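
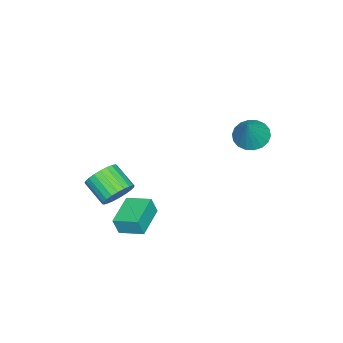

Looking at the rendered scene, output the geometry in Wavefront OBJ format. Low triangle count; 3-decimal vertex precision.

v 1.525 -3.29 -0.816
v 2.155 -3.755 -1.122
v 1.704 -4.835 -0.41
v 1.075 -4.37 -0.104
v 2.291 -3.633 -0.851
v 1.841 -4.712 -0.138
v 2.312 -3.458 -0.574
v 1.861 -4.538 0.139
v 2.212 -3.258 -0.334
v 1.762 -4.338 0.379
v 2.008 -3.063 -0.168
v 1.558 -4.143 0.545
v 1.731 -2.903 -0.1
v 1.28 -3.983 0.613
v 1.422 -2.801 -0.141
v 0.971 -3.881 0.572
v 1.129 -2.774 -0.285
v 0.678 -3.854 0.427
v 0.896 -2.825 -0.51
v 0.445 -3.905 0.202
v 0.759 -2.948 -0.782
v 0.309 -4.027 -0.069
v 0.739 -3.122 -1.059
v 0.288 -4.202 -0.346
v 0.838 -3.322 -1.299
v 0.388 -4.402 -0.586
v 1.042 -3.517 -1.465
v 0.592 -4.597 -0.752
v 1.32 -3.677 -1.533
v 0.869 -4.757 -0.82
v 1.629 -3.779 -1.492
v 1.178 -4.859 -0.779
v 1.922 -3.806 -1.347
v 1.471 -4.886 -0.635
v 0.905 -2.934 -2.171
v 1.065 -3.146 -1.322
v 0.854 -1.754 -1.867
v 1.014 -1.965 -1.018
v 2.526 -2.795 -2.442
v 2.686 -3.006 -1.593
v 2.475 -1.614 -2.138
v 2.635 -1.826 -1.289
v -3.961 0.591 0.606
v -3.349 0.987 0.13
v -2.999 0.749 1.974
v -3.569 1.282 0.251
v -3.867 1.44 0.441
v -4.183 1.43 0.665
v -4.455 1.253 0.876
v -4.629 0.946 1.034
v -4.671 0.568 1.107
v -4.572 0.194 1.081
v -4.352 -0.101 0.961
v -4.054 -0.259 0.77
v -3.738 -0.248 0.547
v -3.466 -0.072 0.335
v -3.292 0.236 0.177
v -3.25 0.614 0.104
f 2 1 5
f 2 5 3
f 3 5 6
f 3 6 4
f 5 1 7
f 5 7 6
f 6 7 8
f 6 8 4
f 7 1 9
f 7 9 8
f 8 9 10
f 8 10 4
f 9 1 11
f 9 11 10
f 10 11 12
f 10 12 4
f 11 1 13
f 11 13 12
f 12 13 14
f 12 14 4
f 13 1 15
f 13 15 14
f 14 15 16
f 14 16 4
f 15 1 17
f 15 17 16
f 16 17 18
f 16 18 4
f 17 1 19
f 17 19 18
f 18 19 20
f 18 20 4
f 19 1 21
f 19 21 20
f 20 21 22
f 20 22 4
f 21 1 23
f 21 23 22
f 22 23 24
f 22 24 4
f 23 1 25
f 23 25 24
f 24 25 26
f 24 26 4
f 25 1 27
f 25 27 26
f 26 27 28
f 26 28 4
f 27 1 29
f 27 29 28
f 28 29 30
f 28 30 4
f 29 1 31
f 29 31 30
f 30 31 32
f 30 32 4
f 31 1 33
f 31 33 32
f 32 33 34
f 32 34 4
f 33 1 2
f 33 2 34
f 34 2 3
f 34 3 4
f 36 38 35
f 39 36 35
f 35 38 37
f 37 39 35
f 36 42 38
f 40 36 39
f 40 42 36
f 38 42 37
f 41 39 37
f 37 42 41
f 41 40 39
f 42 40 41
f 44 43 46
f 44 46 45
f 46 43 47
f 46 47 45
f 47 43 48
f 47 48 45
f 48 43 49
f 48 49 45
f 49 43 50
f 49 50 45
f 50 43 51
f 50 51 45
f 51 43 52
f 51 52 45
f 52 43 53
f 52 53 45
f 53 43 54
f 53 54 45
f 54 43 55
f 54 55 45
f 55 43 56
f 55 56 45
f 56 43 57
f 56 57 45
f 57 43 58
f 57 58 45
f 58 43 44
f 58 44 45



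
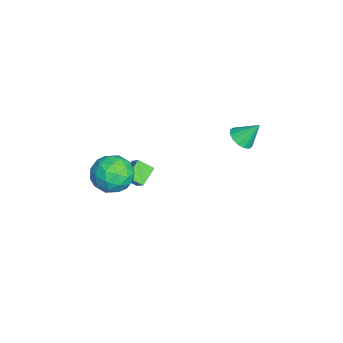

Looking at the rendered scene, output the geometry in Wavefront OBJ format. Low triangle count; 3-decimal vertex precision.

v -1.547 -2.77 1.481
v -0.78 -2.417 2.232
v -1.416 -1.977 0.975
v -0.65 -1.624 1.726
v -0.71 -3.296 0.874
v 0.056 -2.943 1.625
v -0.58 -2.503 0.368
v 0.187 -2.15 1.119
v 1.244 -2.551 3.365
v 2.337 -2.783 3.702
v 0.983 -4.377 2.958
v 2.076 -4.609 3.295
v 1.275 -4.297 4.085
v 1.437 -3.169 4.337
v 1.883 -3.991 2.323
v 2.045 -2.863 2.575
v 2.732 -3.673 3.058
v 2.356 -3.862 4.147
v 0.964 -3.298 2.513
v 0.588 -3.487 3.602
v 1.814 -2.507 3.569
v 1.506 -4.653 3.091
v 1.036 -4.47 3.555
v 1.678 -4.606 3.753
v 1.284 -2.734 3.942
v 1.927 -2.87 4.14
v 1.303 -3.76 4.365
v 1.393 -4.29 2.52
v 2.036 -4.426 2.718
v 1.642 -2.554 2.907
v 2.284 -2.69 3.105
v 2.017 -3.4 2.295
v 2.688 -3.166 3.389
v 2.535 -4.239 3.15
v 2.421 -3.877 2.579
v 2.516 -3.213 2.727
v 2.467 -3.277 4.029
v 2.314 -4.35 3.79
v 1.843 -4.167 4.254
v 1.938 -3.504 4.402
v 2.7 -3.8 3.651
v 1.006 -2.81 2.87
v 0.853 -3.883 2.631
v 1.382 -3.656 2.258
v 1.477 -2.993 2.406
v 0.785 -2.921 3.51
v 0.632 -3.994 3.271
v 0.804 -3.947 3.933
v 0.899 -3.283 4.081
v 0.62 -3.36 3.009
v -2.091 2.675 2.902
v -1.355 2.812 2.77
v -2.069 3.585 3.978
v -1.549 3.076 2.551
v -1.888 3.232 2.426
v -2.281 3.238 2.429
v -2.624 3.094 2.558
v -2.823 2.837 2.779
v -2.827 2.537 3.033
v -2.633 2.274 3.252
v -2.294 2.118 3.377
v -1.901 2.111 3.375
v -1.559 2.255 3.246
v -1.359 2.512 3.024
f 2 4 1
f 5 2 1
f 1 4 3
f 3 5 1
f 2 8 4
f 6 2 5
f 6 8 2
f 4 8 3
f 7 5 3
f 3 8 7
f 7 6 5
f 8 6 7
f 9 46 25
f 46 20 49
f 25 49 14
f 46 49 25
f 9 25 21
f 25 14 26
f 21 26 10
f 25 26 21
f 9 21 30
f 21 10 31
f 30 31 16
f 21 31 30
f 9 30 42
f 30 16 45
f 42 45 19
f 30 45 42
f 9 42 46
f 42 19 50
f 46 50 20
f 42 50 46
f 10 26 37
f 26 14 40
f 37 40 18
f 26 40 37
f 14 49 27
f 49 20 48
f 27 48 13
f 49 48 27
f 20 50 47
f 50 19 43
f 47 43 11
f 50 43 47
f 19 45 44
f 45 16 32
f 44 32 15
f 45 32 44
f 16 31 36
f 31 10 33
f 36 33 17
f 31 33 36
f 12 38 24
f 38 18 39
f 24 39 13
f 38 39 24
f 12 24 22
f 24 13 23
f 22 23 11
f 24 23 22
f 12 22 29
f 22 11 28
f 29 28 15
f 22 28 29
f 12 29 34
f 29 15 35
f 34 35 17
f 29 35 34
f 12 34 38
f 34 17 41
f 38 41 18
f 34 41 38
f 13 39 27
f 39 18 40
f 27 40 14
f 39 40 27
f 11 23 47
f 23 13 48
f 47 48 20
f 23 48 47
f 15 28 44
f 28 11 43
f 44 43 19
f 28 43 44
f 17 35 36
f 35 15 32
f 36 32 16
f 35 32 36
f 18 41 37
f 41 17 33
f 37 33 10
f 41 33 37
f 52 51 54
f 52 54 53
f 54 51 55
f 54 55 53
f 55 51 56
f 55 56 53
f 56 51 57
f 56 57 53
f 57 51 58
f 57 58 53
f 58 51 59
f 58 59 53
f 59 51 60
f 59 60 53
f 60 51 61
f 60 61 53
f 61 51 62
f 61 62 53
f 62 51 63
f 62 63 53
f 63 51 64
f 63 64 53
f 64 51 52
f 64 52 53



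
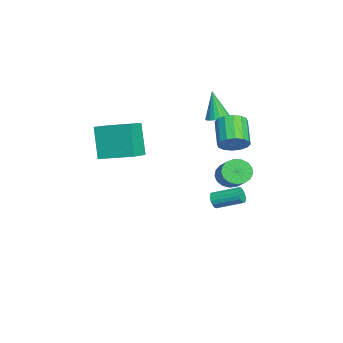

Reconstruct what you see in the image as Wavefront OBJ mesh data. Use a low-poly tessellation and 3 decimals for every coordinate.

v -2.817 0.767 -4.274
v -2.483 0.556 -3.877
v -2.23 2.101 -3.269
v -2.563 2.313 -3.666
v -2.316 0.609 -4.08
v -2.063 2.154 -3.471
v -2.263 0.698 -4.328
v -2.01 2.243 -3.719
v -2.338 0.803 -4.563
v -2.085 2.348 -3.954
v -2.522 0.899 -4.732
v -2.269 2.445 -4.123
v -2.773 0.966 -4.796
v -2.52 2.511 -4.187
v -3.035 0.987 -4.741
v -2.782 2.532 -4.132
v -3.246 0.958 -4.579
v -2.993 2.503 -3.97
v -3.359 0.885 -4.347
v -3.106 2.43 -3.738
v -3.348 0.785 -4.098
v -3.095 2.33 -3.49
v -3.215 0.681 -3.89
v -2.962 2.226 -3.281
v -2.99 0.597 -3.77
v -2.737 2.142 -3.161
v -2.726 0.552 -3.766
v -2.473 2.097 -3.157
v 1.041 1.898 1.923
v 1.437 2.413 2.516
v 0.055 2.237 3.591
v -0.341 1.722 2.997
v 1.197 2.698 2.254
v -0.186 2.522 3.329
v 0.915 2.769 1.903
v -0.467 2.593 2.978
v 0.667 2.606 1.557
v -0.715 2.43 2.632
v 0.519 2.253 1.309
v -0.863 2.077 2.384
v 0.511 1.805 1.226
v -0.871 1.63 2.301
v 0.645 1.383 1.329
v -0.737 1.207 2.404
v 0.886 1.098 1.591
v -0.497 0.922 2.666
v 1.167 1.027 1.942
v -0.215 0.851 3.017
v 1.415 1.19 2.288
v 0.033 1.014 3.363
v 1.563 1.543 2.536
v 0.181 1.367 3.611
v 1.571 1.99 2.619
v 0.189 1.815 3.694
v -3.369 0.934 1.884
v -2.701 0.776 2.021
v -3.831 0.586 3.736
v -2.712 1.082 2.076
v -2.853 1.359 2.093
v -3.097 1.552 2.069
v -3.394 1.623 2.008
v -3.686 1.557 1.922
v -3.916 1.368 1.829
v -4.037 1.093 1.747
v -4.025 0.786 1.692
v -3.884 0.509 1.675
v -3.641 0.316 1.7
v -3.344 0.246 1.761
v -3.051 0.312 1.846
v -2.822 0.501 1.939
v 1.952 -4.552 1.252
v 1.144 -4.816 3.194
v 2.502 -2.639 1.742
v 1.694 -2.903 3.684
v 3.226 -5.037 1.716
v 2.418 -5.301 3.658
v 3.776 -3.124 2.206
v 2.968 -3.388 4.148
v 2.111 1.749 0.167
v 2.59 1.366 -0.392
v 4.047 1.748 0.593
v 3.569 2.131 1.153
v 2.577 1.743 -0.519
v 4.035 2.124 0.466
v 2.458 2.12 -0.489
v 3.916 2.502 0.496
v 2.259 2.413 -0.309
v 3.717 2.794 0.677
v 2.027 2.554 -0.019
v 3.484 2.935 0.966
v 1.814 2.51 0.313
v 3.271 2.891 1.299
v 1.668 2.292 0.612
v 3.126 2.674 1.598
v 1.625 1.95 0.809
v 3.082 2.331 1.794
v 1.693 1.562 0.859
v 3.15 1.943 1.844
v 1.856 1.217 0.751
v 3.314 1.598 1.736
v 2.079 0.993 0.508
v 3.536 1.375 1.494
v 2.308 0.943 0.188
v 3.766 1.325 1.173
v 2.493 1.078 -0.137
v 3.95 1.459 0.848
f 2 1 5
f 2 5 3
f 3 5 6
f 3 6 4
f 5 1 7
f 5 7 6
f 6 7 8
f 6 8 4
f 7 1 9
f 7 9 8
f 8 9 10
f 8 10 4
f 9 1 11
f 9 11 10
f 10 11 12
f 10 12 4
f 11 1 13
f 11 13 12
f 12 13 14
f 12 14 4
f 13 1 15
f 13 15 14
f 14 15 16
f 14 16 4
f 15 1 17
f 15 17 16
f 16 17 18
f 16 18 4
f 17 1 19
f 17 19 18
f 18 19 20
f 18 20 4
f 19 1 21
f 19 21 20
f 20 21 22
f 20 22 4
f 21 1 23
f 21 23 22
f 22 23 24
f 22 24 4
f 23 1 25
f 23 25 24
f 24 25 26
f 24 26 4
f 25 1 27
f 25 27 26
f 26 27 28
f 26 28 4
f 27 1 2
f 27 2 28
f 28 2 3
f 28 3 4
f 30 29 33
f 30 33 31
f 31 33 34
f 31 34 32
f 33 29 35
f 33 35 34
f 34 35 36
f 34 36 32
f 35 29 37
f 35 37 36
f 36 37 38
f 36 38 32
f 37 29 39
f 37 39 38
f 38 39 40
f 38 40 32
f 39 29 41
f 39 41 40
f 40 41 42
f 40 42 32
f 41 29 43
f 41 43 42
f 42 43 44
f 42 44 32
f 43 29 45
f 43 45 44
f 44 45 46
f 44 46 32
f 45 29 47
f 45 47 46
f 46 47 48
f 46 48 32
f 47 29 49
f 47 49 48
f 48 49 50
f 48 50 32
f 49 29 51
f 49 51 50
f 50 51 52
f 50 52 32
f 51 29 53
f 51 53 52
f 52 53 54
f 52 54 32
f 53 29 30
f 53 30 54
f 54 30 31
f 54 31 32
f 56 55 58
f 56 58 57
f 58 55 59
f 58 59 57
f 59 55 60
f 59 60 57
f 60 55 61
f 60 61 57
f 61 55 62
f 61 62 57
f 62 55 63
f 62 63 57
f 63 55 64
f 63 64 57
f 64 55 65
f 64 65 57
f 65 55 66
f 65 66 57
f 66 55 67
f 66 67 57
f 67 55 68
f 67 68 57
f 68 55 69
f 68 69 57
f 69 55 70
f 69 70 57
f 70 55 56
f 70 56 57
f 72 74 71
f 75 72 71
f 71 74 73
f 73 75 71
f 72 78 74
f 76 72 75
f 76 78 72
f 74 78 73
f 77 75 73
f 73 78 77
f 77 76 75
f 78 76 77
f 80 79 83
f 80 83 81
f 81 83 84
f 81 84 82
f 83 79 85
f 83 85 84
f 84 85 86
f 84 86 82
f 85 79 87
f 85 87 86
f 86 87 88
f 86 88 82
f 87 79 89
f 87 89 88
f 88 89 90
f 88 90 82
f 89 79 91
f 89 91 90
f 90 91 92
f 90 92 82
f 91 79 93
f 91 93 92
f 92 93 94
f 92 94 82
f 93 79 95
f 93 95 94
f 94 95 96
f 94 96 82
f 95 79 97
f 95 97 96
f 96 97 98
f 96 98 82
f 97 79 99
f 97 99 98
f 98 99 100
f 98 100 82
f 99 79 101
f 99 101 100
f 100 101 102
f 100 102 82
f 101 79 103
f 101 103 102
f 102 103 104
f 102 104 82
f 103 79 105
f 103 105 104
f 104 105 106
f 104 106 82
f 105 79 80
f 105 80 106
f 106 80 81
f 106 81 82



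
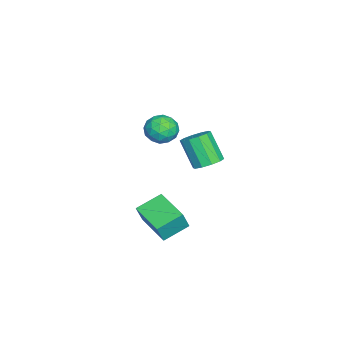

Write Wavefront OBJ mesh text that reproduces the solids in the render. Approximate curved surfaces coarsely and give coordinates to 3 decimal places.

v 1.364 3.179 -0.128
v 1.999 2.616 -0.184
v 1.39 1.778 1.373
v 0.756 2.341 1.428
v 2.168 3.023 0.102
v 1.559 2.185 1.659
v 2.03 3.49 0.299
v 1.421 2.652 1.856
v 1.638 3.838 0.333
v 1.029 3 1.89
v 1.141 3.935 0.191
v 0.533 3.096 1.748
v 0.73 3.742 -0.073
v 0.121 2.904 1.484
v 0.561 3.335 -0.359
v -0.048 2.497 1.198
v 0.699 2.868 -0.556
v 0.09 2.03 1.001
v 1.091 2.52 -0.59
v 0.482 1.682 0.967
v 1.587 2.424 -0.448
v 0.979 1.585 1.109
v -3.171 0.171 -0.031
v -2.53 0.756 -0.547
v -2.35 -1.156 -0.513
v -1.709 -0.571 -1.029
v -1.707 -0.553 -0.02
v -2.215 0.267 0.278
v -2.665 -0.667 -1.338
v -3.173 0.153 -1.04
v -2.217 0.238 -1.355
v -1.625 0.308 -0.541
v -3.255 -0.708 -0.519
v -2.663 -0.638 0.295
v -2.922 0.58 -0.246
v -1.958 -0.98 -0.814
v -1.957 -0.969 -0.22
v -1.58 -0.626 -0.524
v -2.737 0.293 0.239
v -2.36 0.636 -0.065
v -1.877 -0.133 0.245
v -2.52 -1.036 -0.995
v -2.143 -0.693 -1.299
v -3.3 0.226 -0.536
v -2.923 0.569 -0.84
v -3.003 -0.267 -1.305
v -2.362 0.619 -1.025
v -1.88 -0.161 -1.308
v -2.442 -0.217 -1.49
v -2.74 0.265 -1.315
v -2.014 0.66 -0.546
v -1.532 -0.12 -0.83
v -1.53 -0.109 -0.237
v -1.829 0.373 -0.061
v -1.83 0.356 -1.021
v -3.348 -0.28 -0.23
v -2.866 -1.06 -0.514
v -3.051 -0.773 -0.999
v -3.35 -0.291 -0.823
v -3 -0.239 0.248
v -2.518 -1.019 -0.035
v -2.14 -0.665 0.255
v -2.438 -0.183 0.43
v -3.05 -0.756 -0.039
v 3.37 0.186 -3.535
v 3.802 -0.044 -2.385
v 2.394 1.282 -2.949
v 2.827 1.052 -1.799
v 4.853 1.648 -3.801
v 5.286 1.418 -2.651
v 3.878 2.744 -3.215
v 4.31 2.514 -2.065
f 2 1 5
f 2 5 3
f 3 5 6
f 3 6 4
f 5 1 7
f 5 7 6
f 6 7 8
f 6 8 4
f 7 1 9
f 7 9 8
f 8 9 10
f 8 10 4
f 9 1 11
f 9 11 10
f 10 11 12
f 10 12 4
f 11 1 13
f 11 13 12
f 12 13 14
f 12 14 4
f 13 1 15
f 13 15 14
f 14 15 16
f 14 16 4
f 15 1 17
f 15 17 16
f 16 17 18
f 16 18 4
f 17 1 19
f 17 19 18
f 18 19 20
f 18 20 4
f 19 1 21
f 19 21 20
f 20 21 22
f 20 22 4
f 21 1 2
f 21 2 22
f 22 2 3
f 22 3 4
f 23 60 39
f 60 34 63
f 39 63 28
f 60 63 39
f 23 39 35
f 39 28 40
f 35 40 24
f 39 40 35
f 23 35 44
f 35 24 45
f 44 45 30
f 35 45 44
f 23 44 56
f 44 30 59
f 56 59 33
f 44 59 56
f 23 56 60
f 56 33 64
f 60 64 34
f 56 64 60
f 24 40 51
f 40 28 54
f 51 54 32
f 40 54 51
f 28 63 41
f 63 34 62
f 41 62 27
f 63 62 41
f 34 64 61
f 64 33 57
f 61 57 25
f 64 57 61
f 33 59 58
f 59 30 46
f 58 46 29
f 59 46 58
f 30 45 50
f 45 24 47
f 50 47 31
f 45 47 50
f 26 52 38
f 52 32 53
f 38 53 27
f 52 53 38
f 26 38 36
f 38 27 37
f 36 37 25
f 38 37 36
f 26 36 43
f 36 25 42
f 43 42 29
f 36 42 43
f 26 43 48
f 43 29 49
f 48 49 31
f 43 49 48
f 26 48 52
f 48 31 55
f 52 55 32
f 48 55 52
f 27 53 41
f 53 32 54
f 41 54 28
f 53 54 41
f 25 37 61
f 37 27 62
f 61 62 34
f 37 62 61
f 29 42 58
f 42 25 57
f 58 57 33
f 42 57 58
f 31 49 50
f 49 29 46
f 50 46 30
f 49 46 50
f 32 55 51
f 55 31 47
f 51 47 24
f 55 47 51
f 66 68 65
f 69 66 65
f 65 68 67
f 67 69 65
f 66 72 68
f 70 66 69
f 70 72 66
f 68 72 67
f 71 69 67
f 67 72 71
f 71 70 69
f 72 70 71



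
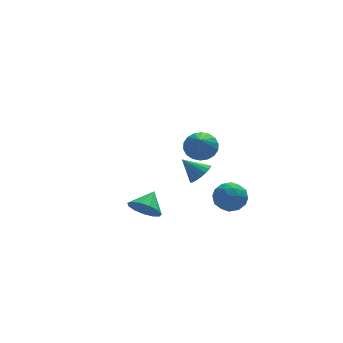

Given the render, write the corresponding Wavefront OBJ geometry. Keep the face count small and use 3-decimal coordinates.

v -3.599 -4.102 -1.646
v -2.846 -4.644 -1.797
v -2.881 -3.298 -0.954
v -2.859 -4.292 -2.193
v -3.107 -3.88 -2.415
v -3.511 -3.538 -2.393
v -3.943 -3.375 -2.133
v -4.266 -3.443 -1.719
v -4.377 -3.72 -1.281
v -4.241 -4.118 -0.959
v -3.901 -4.511 -0.855
v -3.466 -4.774 -1.002
v -3.072 -4.823 -1.353
v -0.677 -4.128 0.503
v -0.181 -3.597 0.643
v -1.503 -3.592 1.397
v -0.378 -3.462 0.381
v -0.643 -3.48 0.146
v -0.916 -3.647 -0.006
v -1.134 -3.924 -0.042
v -1.247 -4.247 0.047
v -1.23 -4.543 0.241
v -1.086 -4.744 0.494
v -0.848 -4.804 0.75
v -0.571 -4.709 0.949
v -0.319 -4.481 1.046
v -0.148 -4.172 1.018
v -0.098 -3.853 0.873
v 1.426 3.247 -2.277
v 2.009 2.591 -2.713
v 0.954 1.873 -0.843
v 2.279 2.79 -2.433
v 2.379 3.08 -2.123
v 2.29 3.403 -1.843
v 2.031 3.694 -1.649
v 1.651 3.897 -1.579
v 1.227 3.971 -1.648
v 0.842 3.902 -1.841
v 0.572 3.703 -2.12
v 0.472 3.413 -2.43
v 0.561 3.091 -2.71
v 0.821 2.799 -2.904
v 1.2 2.596 -2.974
v 1.625 2.522 -2.906
v 1.667 -1.139 -3.139
v 2.426 -1.747 -2.91
v 0.634 -2.373 -2.99
v 1.393 -2.981 -2.761
v 1.115 -2.266 -2.121
v 1.753 -1.504 -2.213
v 1.307 -2.616 -3.687
v 1.945 -1.854 -3.779
v 2.203 -2.66 -3.249
v 2.085 -2.443 -2.281
v 0.975 -1.677 -3.619
v 0.857 -1.46 -2.651
v 2.137 -1.335 -3.038
v 0.923 -2.785 -2.862
v 0.759 -2.365 -2.486
v 1.206 -2.723 -2.352
v 1.742 -1.192 -2.628
v 2.188 -1.549 -2.493
v 1.417 -1.854 -2.029
v 0.872 -2.571 -3.407
v 1.318 -2.928 -3.272
v 1.854 -1.397 -3.548
v 2.301 -1.755 -3.414
v 1.643 -2.266 -3.871
v 2.452 -2.228 -3.102
v 1.845 -2.954 -3.015
v 1.795 -2.739 -3.559
v 2.17 -2.291 -3.613
v 2.383 -2.101 -2.533
v 1.776 -2.827 -2.446
v 1.612 -2.407 -2.069
v 1.987 -1.958 -2.124
v 2.252 -2.638 -2.732
v 1.284 -1.293 -3.454
v 0.677 -2.019 -3.367
v 1.073 -2.162 -3.776
v 1.448 -1.713 -3.831
v 1.215 -1.166 -2.885
v 0.608 -1.892 -2.798
v 0.89 -1.829 -2.287
v 1.265 -1.381 -2.341
v 0.808 -1.482 -3.168
f 2 1 4
f 2 4 3
f 4 1 5
f 4 5 3
f 5 1 6
f 5 6 3
f 6 1 7
f 6 7 3
f 7 1 8
f 7 8 3
f 8 1 9
f 8 9 3
f 9 1 10
f 9 10 3
f 10 1 11
f 10 11 3
f 11 1 12
f 11 12 3
f 12 1 13
f 12 13 3
f 13 1 2
f 13 2 3
f 15 14 17
f 15 17 16
f 17 14 18
f 17 18 16
f 18 14 19
f 18 19 16
f 19 14 20
f 19 20 16
f 20 14 21
f 20 21 16
f 21 14 22
f 21 22 16
f 22 14 23
f 22 23 16
f 23 14 24
f 23 24 16
f 24 14 25
f 24 25 16
f 25 14 26
f 25 26 16
f 26 14 27
f 26 27 16
f 27 14 28
f 27 28 16
f 28 14 15
f 28 15 16
f 30 29 32
f 30 32 31
f 32 29 33
f 32 33 31
f 33 29 34
f 33 34 31
f 34 29 35
f 34 35 31
f 35 29 36
f 35 36 31
f 36 29 37
f 36 37 31
f 37 29 38
f 37 38 31
f 38 29 39
f 38 39 31
f 39 29 40
f 39 40 31
f 40 29 41
f 40 41 31
f 41 29 42
f 41 42 31
f 42 29 43
f 42 43 31
f 43 29 44
f 43 44 31
f 44 29 30
f 44 30 31
f 45 82 61
f 82 56 85
f 61 85 50
f 82 85 61
f 45 61 57
f 61 50 62
f 57 62 46
f 61 62 57
f 45 57 66
f 57 46 67
f 66 67 52
f 57 67 66
f 45 66 78
f 66 52 81
f 78 81 55
f 66 81 78
f 45 78 82
f 78 55 86
f 82 86 56
f 78 86 82
f 46 62 73
f 62 50 76
f 73 76 54
f 62 76 73
f 50 85 63
f 85 56 84
f 63 84 49
f 85 84 63
f 56 86 83
f 86 55 79
f 83 79 47
f 86 79 83
f 55 81 80
f 81 52 68
f 80 68 51
f 81 68 80
f 52 67 72
f 67 46 69
f 72 69 53
f 67 69 72
f 48 74 60
f 74 54 75
f 60 75 49
f 74 75 60
f 48 60 58
f 60 49 59
f 58 59 47
f 60 59 58
f 48 58 65
f 58 47 64
f 65 64 51
f 58 64 65
f 48 65 70
f 65 51 71
f 70 71 53
f 65 71 70
f 48 70 74
f 70 53 77
f 74 77 54
f 70 77 74
f 49 75 63
f 75 54 76
f 63 76 50
f 75 76 63
f 47 59 83
f 59 49 84
f 83 84 56
f 59 84 83
f 51 64 80
f 64 47 79
f 80 79 55
f 64 79 80
f 53 71 72
f 71 51 68
f 72 68 52
f 71 68 72
f 54 77 73
f 77 53 69
f 73 69 46
f 77 69 73



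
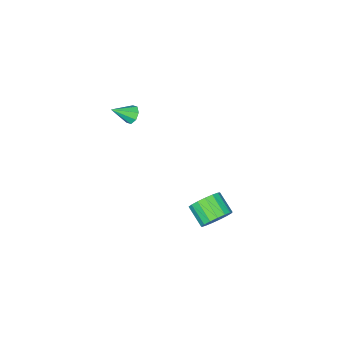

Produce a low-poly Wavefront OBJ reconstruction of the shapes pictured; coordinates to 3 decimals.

v -0.16 1.944 -3.176
v 0.48 2.117 -2.677
v 0.26 1.109 -2.045
v -0.38 0.936 -2.544
v 0.172 2.295 -2.501
v -0.048 1.287 -1.869
v -0.213 2.392 -2.48
v -0.433 1.385 -1.847
v -0.585 2.387 -2.618
v -0.805 1.379 -1.986
v -0.86 2.28 -2.884
v -1.08 1.273 -2.252
v -0.975 2.097 -3.217
v -1.195 1.089 -2.585
v -0.903 1.878 -3.541
v -1.123 0.87 -2.908
v -0.66 1.674 -3.781
v -0.881 0.666 -3.148
v -0.303 1.532 -3.882
v -0.524 0.524 -3.25
v 0.086 1.485 -3.822
v -0.134 0.477 -3.19
v 0.42 1.542 -3.614
v 0.199 0.535 -2.982
v 0.62 1.692 -3.306
v 0.4 0.684 -2.673
v 0.642 1.899 -2.968
v 0.422 0.892 -2.335
v 1.3 -2.034 3.147
v 1.595 -2.09 2.722
v 2.14 -2.506 3.793
v 1.653 -1.74 2.903
v 1.504 -1.562 3.226
v 1.236 -1.661 3.503
v 1.005 -1.978 3.571
v 0.947 -2.328 3.391
v 1.096 -2.505 3.067
v 1.364 -2.407 2.791
f 2 1 5
f 2 5 3
f 3 5 6
f 3 6 4
f 5 1 7
f 5 7 6
f 6 7 8
f 6 8 4
f 7 1 9
f 7 9 8
f 8 9 10
f 8 10 4
f 9 1 11
f 9 11 10
f 10 11 12
f 10 12 4
f 11 1 13
f 11 13 12
f 12 13 14
f 12 14 4
f 13 1 15
f 13 15 14
f 14 15 16
f 14 16 4
f 15 1 17
f 15 17 16
f 16 17 18
f 16 18 4
f 17 1 19
f 17 19 18
f 18 19 20
f 18 20 4
f 19 1 21
f 19 21 20
f 20 21 22
f 20 22 4
f 21 1 23
f 21 23 22
f 22 23 24
f 22 24 4
f 23 1 25
f 23 25 24
f 24 25 26
f 24 26 4
f 25 1 27
f 25 27 26
f 26 27 28
f 26 28 4
f 27 1 2
f 27 2 28
f 28 2 3
f 28 3 4
f 30 29 32
f 30 32 31
f 32 29 33
f 32 33 31
f 33 29 34
f 33 34 31
f 34 29 35
f 34 35 31
f 35 29 36
f 35 36 31
f 36 29 37
f 36 37 31
f 37 29 38
f 37 38 31
f 38 29 30
f 38 30 31



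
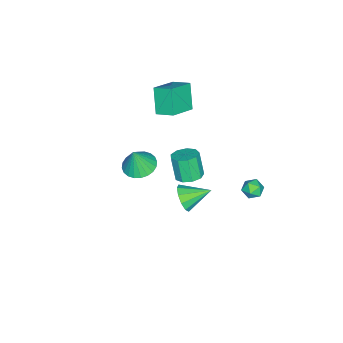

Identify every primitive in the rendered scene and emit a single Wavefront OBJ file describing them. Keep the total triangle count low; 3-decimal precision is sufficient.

v -0.103 0.469 -0.204
v 0.647 0.411 -0.039
v 0.312 -0.007 1.33
v -0.437 0.051 1.164
v 0.476 0.898 0.068
v 0.141 0.48 1.437
v 0.034 1.184 0.047
v -0.301 0.766 1.416
v -0.472 1.135 -0.091
v -0.807 0.717 1.278
v -0.805 0.775 -0.283
v -1.14 0.357 1.086
v -0.809 0.272 -0.438
v -1.144 -0.146 0.931
v -0.483 -0.139 -0.483
v -0.818 -0.558 0.885
v 0.021 -0.266 -0.399
v -0.314 -0.684 0.97
v 0.467 -0.048 -0.223
v 0.133 -0.466 1.146
v -1.761 4.006 -1.334
v -1.127 4.046 -1.477
v -1.653 2.974 -1.143
v -1.019 3.014 -1.286
v -1.249 3.296 -0.745
v -1.316 3.934 -0.864
v -1.464 3.086 -1.756
v -1.531 3.724 -1.875
v -0.943 3.477 -1.738
v -0.81 3.607 -1.113
v -1.97 3.413 -1.507
v -1.837 3.543 -0.882
v -2.347 -2.567 4.099
v -2.257 -1.529 4.512
v -3.865 -2.149 3.38
v -3.774 -1.111 3.793
v -1.566 -2.089 2.727
v -1.475 -1.051 3.14
v -3.083 -1.671 2.008
v -2.993 -0.633 2.421
v -2.816 -3.689 -3.862
v -2.072 -4.288 -4.122
v -2.444 -3.871 -2.378
v -1.896 -3.944 -4.124
v -1.86 -3.561 -4.085
v -1.97 -3.198 -4.013
v -2.208 -2.909 -3.918
v -2.539 -2.739 -3.814
v -2.912 -2.714 -3.717
v -3.27 -2.837 -3.643
v -3.56 -3.089 -3.601
v -3.736 -3.433 -3.6
v -3.772 -3.816 -3.638
v -3.662 -4.179 -3.71
v -3.424 -4.468 -3.805
v -3.093 -4.638 -3.909
v -2.72 -4.663 -4.006
v -2.361 -4.54 -4.081
v 2.856 1.444 1.348
v 3.291 1.917 0.839
v 2.224 2.676 1.952
v 2.852 1.804 0.611
v 2.415 1.554 0.665
v 2.146 1.261 0.98
v 2.148 1.039 1.435
v 2.42 0.971 1.857
v 2.859 1.084 2.085
v 3.296 1.335 2.031
v 3.565 1.627 1.716
v 3.563 1.85 1.261
f 2 1 5
f 2 5 3
f 3 5 6
f 3 6 4
f 5 1 7
f 5 7 6
f 6 7 8
f 6 8 4
f 7 1 9
f 7 9 8
f 8 9 10
f 8 10 4
f 9 1 11
f 9 11 10
f 10 11 12
f 10 12 4
f 11 1 13
f 11 13 12
f 12 13 14
f 12 14 4
f 13 1 15
f 13 15 14
f 14 15 16
f 14 16 4
f 15 1 17
f 15 17 16
f 16 17 18
f 16 18 4
f 17 1 19
f 17 19 18
f 18 19 20
f 18 20 4
f 19 1 2
f 19 2 20
f 20 2 3
f 20 3 4
f 21 32 26
f 21 26 22
f 21 22 28
f 21 28 31
f 21 31 32
f 22 26 30
f 26 32 25
f 32 31 23
f 31 28 27
f 28 22 29
f 24 30 25
f 24 25 23
f 24 23 27
f 24 27 29
f 24 29 30
f 25 30 26
f 23 25 32
f 27 23 31
f 29 27 28
f 30 29 22
f 34 36 33
f 37 34 33
f 33 36 35
f 35 37 33
f 34 40 36
f 38 34 37
f 38 40 34
f 36 40 35
f 39 37 35
f 35 40 39
f 39 38 37
f 40 38 39
f 42 41 44
f 42 44 43
f 44 41 45
f 44 45 43
f 45 41 46
f 45 46 43
f 46 41 47
f 46 47 43
f 47 41 48
f 47 48 43
f 48 41 49
f 48 49 43
f 49 41 50
f 49 50 43
f 50 41 51
f 50 51 43
f 51 41 52
f 51 52 43
f 52 41 53
f 52 53 43
f 53 41 54
f 53 54 43
f 54 41 55
f 54 55 43
f 55 41 56
f 55 56 43
f 56 41 57
f 56 57 43
f 57 41 58
f 57 58 43
f 58 41 42
f 58 42 43
f 60 59 62
f 60 62 61
f 62 59 63
f 62 63 61
f 63 59 64
f 63 64 61
f 64 59 65
f 64 65 61
f 65 59 66
f 65 66 61
f 66 59 67
f 66 67 61
f 67 59 68
f 67 68 61
f 68 59 69
f 68 69 61
f 69 59 70
f 69 70 61
f 70 59 60
f 70 60 61



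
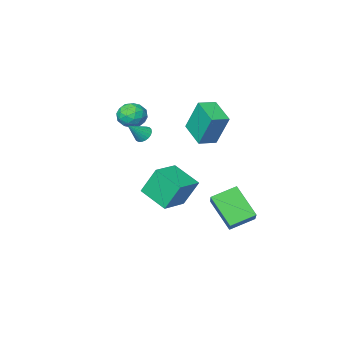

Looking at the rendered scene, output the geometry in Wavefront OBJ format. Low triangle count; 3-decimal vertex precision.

v -2.229 3.28 -5.495
v -1.939 1.823 -3.997
v -3.6 3.597 -4.921
v -3.31 2.141 -3.422
v -1.39 4.699 -4.278
v -1.1 3.243 -2.779
v -2.761 5.017 -3.703
v -2.471 3.56 -2.205
v -2.29 0.456 0.971
v -2.61 1.201 2.908
v -2.164 2.017 0.391
v -2.484 2.762 2.328
v -1.236 0.438 1.152
v -1.556 1.183 3.089
v -1.11 1.999 0.572
v -1.43 2.744 2.509
v 2.401 2.513 2.311
v 2.723 2.228 1.984
v 3.299 2.567 3.149
v 2.768 2.439 1.922
v 2.75 2.663 1.927
v 2.671 2.861 1.999
v 2.546 2.998 2.124
v 2.395 3.052 2.282
v 2.246 3.013 2.445
v 2.123 2.887 2.584
v 2.048 2.696 2.677
v 2.035 2.474 2.706
v 2.084 2.259 2.667
v 2.188 2.087 2.566
v 2.329 1.989 2.421
v 2.483 1.982 2.257
v 2.622 2.067 2.103
v -1.261 -2.309 -4.553
v -1.874 -1.745 -2.868
v -1.796 -0.678 -5.294
v -2.409 -0.113 -3.608
v 0.289 -1.647 -4.212
v -0.324 -1.082 -2.526
v -0.246 -0.015 -4.952
v -0.859 0.549 -3.267
v 1.404 -0.26 2.003
v 1.781 -0.833 1.464
v 0.439 -1.227 2.356
v 0.816 -1.8 1.817
v 1.227 -1.551 2.546
v 1.823 -0.953 2.327
v 0.397 -1.107 1.493
v 0.993 -0.509 1.274
v 1.159 -1.357 1.149
v 1.672 -1.631 1.799
v 0.548 -0.429 2.021
v 1.061 -0.703 2.671
v 1.678 -0.461 1.702
v 0.542 -1.599 2.118
v 0.784 -1.452 2.546
v 1.006 -1.789 2.229
v 1.702 -0.532 2.21
v 1.924 -0.869 1.893
v 1.598 -1.291 2.529
v 0.296 -1.191 1.927
v 0.518 -1.528 1.61
v 1.214 -0.271 1.591
v 1.436 -0.608 1.274
v 0.622 -0.769 1.291
v 1.533 -1.106 1.2
v 0.966 -1.675 1.408
v 0.719 -1.267 1.217
v 1.07 -0.916 1.089
v 1.835 -1.267 1.582
v 1.267 -1.836 1.79
v 1.509 -1.689 2.218
v 1.859 -1.338 2.09
v 1.469 -1.575 1.397
v 0.953 -0.224 2.03
v 0.385 -0.793 2.238
v 0.361 -0.722 1.73
v 0.711 -0.371 1.602
v 1.254 -0.385 2.412
v 0.687 -0.954 2.62
v 1.15 -1.144 2.731
v 1.501 -0.793 2.603
v 0.751 -0.485 2.423
f 2 4 1
f 5 2 1
f 1 4 3
f 3 5 1
f 2 8 4
f 6 2 5
f 6 8 2
f 4 8 3
f 7 5 3
f 3 8 7
f 7 6 5
f 8 6 7
f 10 12 9
f 13 10 9
f 9 12 11
f 11 13 9
f 10 16 12
f 14 10 13
f 14 16 10
f 12 16 11
f 15 13 11
f 11 16 15
f 15 14 13
f 16 14 15
f 18 17 20
f 18 20 19
f 20 17 21
f 20 21 19
f 21 17 22
f 21 22 19
f 22 17 23
f 22 23 19
f 23 17 24
f 23 24 19
f 24 17 25
f 24 25 19
f 25 17 26
f 25 26 19
f 26 17 27
f 26 27 19
f 27 17 28
f 27 28 19
f 28 17 29
f 28 29 19
f 29 17 30
f 29 30 19
f 30 17 31
f 30 31 19
f 31 17 32
f 31 32 19
f 32 17 33
f 32 33 19
f 33 17 18
f 33 18 19
f 35 37 34
f 38 35 34
f 34 37 36
f 36 38 34
f 35 41 37
f 39 35 38
f 39 41 35
f 37 41 36
f 40 38 36
f 36 41 40
f 40 39 38
f 41 39 40
f 42 79 58
f 79 53 82
f 58 82 47
f 79 82 58
f 42 58 54
f 58 47 59
f 54 59 43
f 58 59 54
f 42 54 63
f 54 43 64
f 63 64 49
f 54 64 63
f 42 63 75
f 63 49 78
f 75 78 52
f 63 78 75
f 42 75 79
f 75 52 83
f 79 83 53
f 75 83 79
f 43 59 70
f 59 47 73
f 70 73 51
f 59 73 70
f 47 82 60
f 82 53 81
f 60 81 46
f 82 81 60
f 53 83 80
f 83 52 76
f 80 76 44
f 83 76 80
f 52 78 77
f 78 49 65
f 77 65 48
f 78 65 77
f 49 64 69
f 64 43 66
f 69 66 50
f 64 66 69
f 45 71 57
f 71 51 72
f 57 72 46
f 71 72 57
f 45 57 55
f 57 46 56
f 55 56 44
f 57 56 55
f 45 55 62
f 55 44 61
f 62 61 48
f 55 61 62
f 45 62 67
f 62 48 68
f 67 68 50
f 62 68 67
f 45 67 71
f 67 50 74
f 71 74 51
f 67 74 71
f 46 72 60
f 72 51 73
f 60 73 47
f 72 73 60
f 44 56 80
f 56 46 81
f 80 81 53
f 56 81 80
f 48 61 77
f 61 44 76
f 77 76 52
f 61 76 77
f 50 68 69
f 68 48 65
f 69 65 49
f 68 65 69
f 51 74 70
f 74 50 66
f 70 66 43
f 74 66 70



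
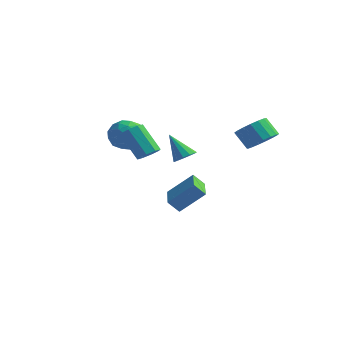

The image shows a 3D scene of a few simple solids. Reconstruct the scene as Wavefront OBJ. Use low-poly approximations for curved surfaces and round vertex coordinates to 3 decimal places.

v 3.497 2.597 1.155
v 4.234 2.269 1.728
v 3.441 2.214 2.718
v 2.703 2.543 2.145
v 4.257 2.74 1.772
v 3.464 2.685 2.762
v 4.106 3.179 1.675
v 3.313 3.124 2.666
v 3.815 3.484 1.459
v 3.022 3.429 2.449
v 3.451 3.586 1.173
v 2.658 3.531 2.164
v 3.098 3.462 0.883
v 2.305 3.407 1.874
v 2.836 3.14 0.655
v 2.043 3.085 1.646
v 2.725 2.693 0.542
v 1.932 2.638 1.532
v 2.791 2.225 0.569
v 1.998 2.17 1.559
v 3.019 1.842 0.73
v 2.225 1.787 1.72
v 3.356 1.632 0.989
v 2.563 1.577 1.979
v 3.725 1.643 1.285
v 2.932 1.588 2.275
v 4.042 1.873 1.552
v 3.249 1.818 2.542
v 0.453 -3.1 1.082
v 0.993 -3.241 1.487
v -0.152 -3.282 3.003
v -0.693 -3.14 2.598
v 0.909 -2.723 1.437
v -0.237 -2.763 2.952
v 0.557 -2.425 1.179
v -0.588 -2.465 2.694
v 0.144 -2.522 0.864
v -1.001 -2.563 2.38
v -0.088 -2.958 0.677
v -1.233 -2.999 2.193
v -0.003 -3.477 0.728
v -1.149 -3.517 2.243
v 0.348 -3.775 0.986
v -0.797 -3.815 2.501
v 0.761 -3.677 1.3
v -0.384 -3.718 2.816
v -2.578 2.083 -3.823
v -1.475 2.968 -2.525
v -2.099 2.5 -4.515
v -0.996 3.386 -3.217
v -1.304 0.554 -3.863
v -0.201 1.44 -2.565
v -0.825 0.972 -4.555
v 0.278 1.857 -3.257
v 1.575 -1.549 0.708
v 1.915 -2.113 0.915
v 0.585 -1.631 2.112
v 2.105 -1.809 1.067
v 2.126 -1.422 1.104
v 1.972 -1.076 1.016
v 1.693 -0.88 0.83
v 1.376 -0.897 0.605
v 1.122 -1.12 0.413
v 1.012 -1.48 0.315
v 1.081 -1.862 0.341
v 1.307 -2.144 0.484
v 1.618 -2.238 0.698
v -4.479 0.379 0.918
v -3.693 0.65 0.191
v -3.467 -0.97 1.509
v -2.681 -0.699 0.782
v -2.896 -0.034 1.637
v -3.521 0.8 1.272
v -3.639 -1.12 0.428
v -4.264 -0.286 0.063
v -3.173 -0.276 -0.111
v -2.715 0.395 0.636
v -4.445 -0.715 1.064
v -3.987 -0.044 1.811
v -4.174 0.633 0.502
v -2.986 -0.953 1.198
v -3.112 -0.562 1.7
v -2.65 -0.402 1.273
v -4.074 0.721 1.137
v -3.612 0.88 0.711
v -3.144 0.478 1.56
v -3.548 -1.2 0.989
v -3.086 -1.041 0.563
v -4.51 0.082 0.427
v -4.048 0.242 0
v -4.016 -0.798 0.14
v -3.407 0.248 -0.102
v -2.813 -0.545 0.245
v -3.375 -0.793 0.037
v -3.743 -0.303 -0.177
v -3.138 0.642 0.337
v -2.543 -0.151 0.684
v -2.67 0.24 1.187
v -3.037 0.73 0.972
v -2.832 0.098 0.159
v -4.617 -0.169 1.016
v -4.022 -0.962 1.363
v -4.123 -1.05 0.728
v -4.49 -0.56 0.513
v -4.347 0.225 1.455
v -3.753 -0.568 1.802
v -3.417 -0.017 1.877
v -3.785 0.473 1.663
v -4.328 -0.418 1.541
f 2 1 5
f 2 5 3
f 3 5 6
f 3 6 4
f 5 1 7
f 5 7 6
f 6 7 8
f 6 8 4
f 7 1 9
f 7 9 8
f 8 9 10
f 8 10 4
f 9 1 11
f 9 11 10
f 10 11 12
f 10 12 4
f 11 1 13
f 11 13 12
f 12 13 14
f 12 14 4
f 13 1 15
f 13 15 14
f 14 15 16
f 14 16 4
f 15 1 17
f 15 17 16
f 16 17 18
f 16 18 4
f 17 1 19
f 17 19 18
f 18 19 20
f 18 20 4
f 19 1 21
f 19 21 20
f 20 21 22
f 20 22 4
f 21 1 23
f 21 23 22
f 22 23 24
f 22 24 4
f 23 1 25
f 23 25 24
f 24 25 26
f 24 26 4
f 25 1 27
f 25 27 26
f 26 27 28
f 26 28 4
f 27 1 2
f 27 2 28
f 28 2 3
f 28 3 4
f 30 29 33
f 30 33 31
f 31 33 34
f 31 34 32
f 33 29 35
f 33 35 34
f 34 35 36
f 34 36 32
f 35 29 37
f 35 37 36
f 36 37 38
f 36 38 32
f 37 29 39
f 37 39 38
f 38 39 40
f 38 40 32
f 39 29 41
f 39 41 40
f 40 41 42
f 40 42 32
f 41 29 43
f 41 43 42
f 42 43 44
f 42 44 32
f 43 29 45
f 43 45 44
f 44 45 46
f 44 46 32
f 45 29 30
f 45 30 46
f 46 30 31
f 46 31 32
f 48 50 47
f 51 48 47
f 47 50 49
f 49 51 47
f 48 54 50
f 52 48 51
f 52 54 48
f 50 54 49
f 53 51 49
f 49 54 53
f 53 52 51
f 54 52 53
f 56 55 58
f 56 58 57
f 58 55 59
f 58 59 57
f 59 55 60
f 59 60 57
f 60 55 61
f 60 61 57
f 61 55 62
f 61 62 57
f 62 55 63
f 62 63 57
f 63 55 64
f 63 64 57
f 64 55 65
f 64 65 57
f 65 55 66
f 65 66 57
f 66 55 67
f 66 67 57
f 67 55 56
f 67 56 57
f 68 105 84
f 105 79 108
f 84 108 73
f 105 108 84
f 68 84 80
f 84 73 85
f 80 85 69
f 84 85 80
f 68 80 89
f 80 69 90
f 89 90 75
f 80 90 89
f 68 89 101
f 89 75 104
f 101 104 78
f 89 104 101
f 68 101 105
f 101 78 109
f 105 109 79
f 101 109 105
f 69 85 96
f 85 73 99
f 96 99 77
f 85 99 96
f 73 108 86
f 108 79 107
f 86 107 72
f 108 107 86
f 79 109 106
f 109 78 102
f 106 102 70
f 109 102 106
f 78 104 103
f 104 75 91
f 103 91 74
f 104 91 103
f 75 90 95
f 90 69 92
f 95 92 76
f 90 92 95
f 71 97 83
f 97 77 98
f 83 98 72
f 97 98 83
f 71 83 81
f 83 72 82
f 81 82 70
f 83 82 81
f 71 81 88
f 81 70 87
f 88 87 74
f 81 87 88
f 71 88 93
f 88 74 94
f 93 94 76
f 88 94 93
f 71 93 97
f 93 76 100
f 97 100 77
f 93 100 97
f 72 98 86
f 98 77 99
f 86 99 73
f 98 99 86
f 70 82 106
f 82 72 107
f 106 107 79
f 82 107 106
f 74 87 103
f 87 70 102
f 103 102 78
f 87 102 103
f 76 94 95
f 94 74 91
f 95 91 75
f 94 91 95
f 77 100 96
f 100 76 92
f 96 92 69
f 100 92 96



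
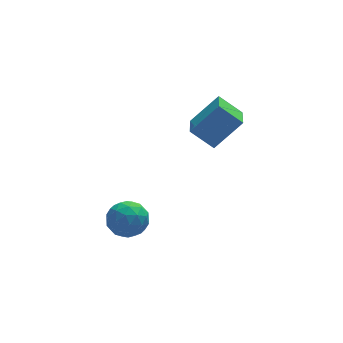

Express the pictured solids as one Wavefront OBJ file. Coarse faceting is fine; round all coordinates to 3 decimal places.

v 2.082 -0.348 -0.211
v 1.321 0.131 0.507
v 2.431 0.797 -0.604
v 1.671 1.276 0.114
v 3.169 -0.296 0.906
v 2.409 0.183 1.624
v 3.519 0.849 0.513
v 2.758 1.328 1.231
v -0.923 0.201 -4.274
v -0.395 0.139 -3.622
v -1.825 -0.579 -3.618
v -1.297 -0.641 -2.966
v -1.667 0.095 -3.14
v -1.109 0.577 -3.545
v -1.111 -1.017 -3.695
v -0.553 -0.535 -4.1
v -0.511 -0.613 -3.264
v -0.855 0.074 -2.921
v -1.365 -0.514 -4.319
v -1.709 0.173 -3.976
v -0.58 0.238 -4.006
v -1.64 -0.678 -3.234
v -1.858 -0.246 -3.336
v -1.547 -0.282 -2.953
v -1 0.495 -3.961
v -0.689 0.459 -3.577
v -1.437 0.433 -3.294
v -1.531 -0.899 -3.663
v -1.22 -0.935 -3.279
v -0.673 -0.158 -4.287
v -0.362 -0.194 -3.904
v -0.783 -0.873 -3.946
v -0.338 -0.24 -3.412
v -0.868 -0.698 -3.026
v -0.758 -0.919 -3.455
v -0.431 -0.636 -3.693
v -0.54 0.164 -3.21
v -1.07 -0.295 -2.824
v -1.287 0.138 -2.927
v -0.96 0.421 -3.165
v -0.608 -0.278 -3
v -1.15 -0.145 -4.416
v -1.68 -0.604 -4.03
v -1.26 -0.861 -4.075
v -0.933 -0.578 -4.313
v -1.352 0.258 -4.214
v -1.882 -0.2 -3.828
v -1.789 0.196 -3.547
v -1.462 0.479 -3.785
v -1.612 -0.162 -4.24
f 2 4 1
f 5 2 1
f 1 4 3
f 3 5 1
f 2 8 4
f 6 2 5
f 6 8 2
f 4 8 3
f 7 5 3
f 3 8 7
f 7 6 5
f 8 6 7
f 9 46 25
f 46 20 49
f 25 49 14
f 46 49 25
f 9 25 21
f 25 14 26
f 21 26 10
f 25 26 21
f 9 21 30
f 21 10 31
f 30 31 16
f 21 31 30
f 9 30 42
f 30 16 45
f 42 45 19
f 30 45 42
f 9 42 46
f 42 19 50
f 46 50 20
f 42 50 46
f 10 26 37
f 26 14 40
f 37 40 18
f 26 40 37
f 14 49 27
f 49 20 48
f 27 48 13
f 49 48 27
f 20 50 47
f 50 19 43
f 47 43 11
f 50 43 47
f 19 45 44
f 45 16 32
f 44 32 15
f 45 32 44
f 16 31 36
f 31 10 33
f 36 33 17
f 31 33 36
f 12 38 24
f 38 18 39
f 24 39 13
f 38 39 24
f 12 24 22
f 24 13 23
f 22 23 11
f 24 23 22
f 12 22 29
f 22 11 28
f 29 28 15
f 22 28 29
f 12 29 34
f 29 15 35
f 34 35 17
f 29 35 34
f 12 34 38
f 34 17 41
f 38 41 18
f 34 41 38
f 13 39 27
f 39 18 40
f 27 40 14
f 39 40 27
f 11 23 47
f 23 13 48
f 47 48 20
f 23 48 47
f 15 28 44
f 28 11 43
f 44 43 19
f 28 43 44
f 17 35 36
f 35 15 32
f 36 32 16
f 35 32 36
f 18 41 37
f 41 17 33
f 37 33 10
f 41 33 37



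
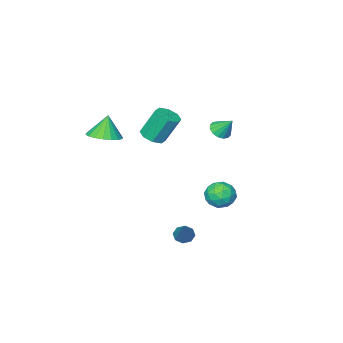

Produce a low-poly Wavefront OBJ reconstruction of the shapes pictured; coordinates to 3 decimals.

v 1.926 -2.263 2.145
v 2.461 -2.678 2.49
v 1.85 -2.112 4.12
v 1.314 -1.697 3.775
v 2.641 -2.138 2.37
v 2.03 -1.572 3.999
v 2.401 -1.671 2.118
v 1.79 -1.105 3.748
v 1.883 -1.551 1.882
v 1.272 -0.985 3.512
v 1.39 -1.848 1.8
v 0.779 -1.282 3.43
v 1.21 -2.388 1.921
v 0.599 -1.822 3.55
v 1.45 -2.855 2.172
v 0.839 -2.289 3.802
v 1.968 -2.975 2.408
v 1.357 -2.409 4.038
v 4.074 -3.651 2.265
v 4.93 -4.13 2.458
v 3.666 -3.829 3.635
v 5.033 -3.706 2.543
v 4.945 -3.271 2.574
v 4.685 -2.911 2.543
v 4.304 -2.697 2.457
v 3.877 -2.673 2.333
v 3.49 -2.843 2.196
v 3.217 -3.172 2.072
v 3.115 -3.597 1.987
v 3.202 -4.032 1.957
v 3.462 -4.392 1.987
v 3.843 -4.605 2.073
v 4.27 -4.63 2.197
v 4.658 -4.46 2.334
v -3.272 -1.463 -4.072
v -2.361 -1.137 -4.066
v -2.759 -2.903 -3.734
v -1.848 -2.577 -3.728
v -2.463 -2.307 -3.031
v -2.78 -1.417 -3.241
v -2.34 -2.623 -4.559
v -2.657 -1.733 -4.769
v -1.785 -1.854 -4.368
v -1.861 -1.659 -3.423
v -3.259 -2.381 -4.377
v -3.335 -2.186 -3.432
v -2.862 -1.174 -4.099
v -2.258 -2.866 -3.701
v -2.62 -2.708 -3.292
v -2.084 -2.516 -3.288
v -3.108 -1.339 -3.614
v -2.573 -1.147 -3.61
v -2.632 -1.834 -3.002
v -2.547 -2.893 -4.19
v -2.012 -2.701 -4.186
v -3.036 -1.524 -4.512
v -2.5 -1.332 -4.508
v -2.488 -2.206 -4.798
v -1.988 -1.403 -4.273
v -1.686 -2.249 -4.074
v -1.975 -2.276 -4.562
v -2.162 -1.754 -4.685
v -2.033 -1.289 -3.717
v -1.731 -2.135 -3.518
v -2.092 -1.976 -3.109
v -2.279 -1.453 -3.232
v -1.694 -1.71 -3.894
v -3.389 -1.905 -4.282
v -3.087 -2.751 -4.083
v -2.841 -2.587 -4.568
v -3.028 -2.064 -4.691
v -3.434 -1.791 -3.726
v -3.132 -2.637 -3.527
v -2.958 -2.286 -3.115
v -3.145 -1.764 -3.238
v -3.426 -2.33 -3.906
v 1.685 0.122 -4.424
v 2.12 -0.29 -4.382
v 2.595 1.238 -2.896
v 2.22 0.041 -4.683
v 2.008 0.419 -4.833
v 1.606 0.623 -4.744
v 1.251 0.534 -4.467
v 1.15 0.202 -4.165
v 1.363 -0.176 -4.015
v 1.764 -0.38 -4.105
v -1.411 -0.694 2.168
v -0.898 -0.311 1.972
v -1.609 0.054 3.112
v -1.175 -0.18 1.81
v -1.516 -0.187 1.744
v -1.828 -0.33 1.792
v -2.029 -0.57 1.941
v -2.064 -0.844 2.15
v -1.924 -1.078 2.365
v -1.647 -1.209 2.527
v -1.306 -1.202 2.593
v -0.994 -1.059 2.545
v -0.793 -0.818 2.396
v -0.758 -0.544 2.187
f 2 1 5
f 2 5 3
f 3 5 6
f 3 6 4
f 5 1 7
f 5 7 6
f 6 7 8
f 6 8 4
f 7 1 9
f 7 9 8
f 8 9 10
f 8 10 4
f 9 1 11
f 9 11 10
f 10 11 12
f 10 12 4
f 11 1 13
f 11 13 12
f 12 13 14
f 12 14 4
f 13 1 15
f 13 15 14
f 14 15 16
f 14 16 4
f 15 1 17
f 15 17 16
f 16 17 18
f 16 18 4
f 17 1 2
f 17 2 18
f 18 2 3
f 18 3 4
f 20 19 22
f 20 22 21
f 22 19 23
f 22 23 21
f 23 19 24
f 23 24 21
f 24 19 25
f 24 25 21
f 25 19 26
f 25 26 21
f 26 19 27
f 26 27 21
f 27 19 28
f 27 28 21
f 28 19 29
f 28 29 21
f 29 19 30
f 29 30 21
f 30 19 31
f 30 31 21
f 31 19 32
f 31 32 21
f 32 19 33
f 32 33 21
f 33 19 34
f 33 34 21
f 34 19 20
f 34 20 21
f 35 72 51
f 72 46 75
f 51 75 40
f 72 75 51
f 35 51 47
f 51 40 52
f 47 52 36
f 51 52 47
f 35 47 56
f 47 36 57
f 56 57 42
f 47 57 56
f 35 56 68
f 56 42 71
f 68 71 45
f 56 71 68
f 35 68 72
f 68 45 76
f 72 76 46
f 68 76 72
f 36 52 63
f 52 40 66
f 63 66 44
f 52 66 63
f 40 75 53
f 75 46 74
f 53 74 39
f 75 74 53
f 46 76 73
f 76 45 69
f 73 69 37
f 76 69 73
f 45 71 70
f 71 42 58
f 70 58 41
f 71 58 70
f 42 57 62
f 57 36 59
f 62 59 43
f 57 59 62
f 38 64 50
f 64 44 65
f 50 65 39
f 64 65 50
f 38 50 48
f 50 39 49
f 48 49 37
f 50 49 48
f 38 48 55
f 48 37 54
f 55 54 41
f 48 54 55
f 38 55 60
f 55 41 61
f 60 61 43
f 55 61 60
f 38 60 64
f 60 43 67
f 64 67 44
f 60 67 64
f 39 65 53
f 65 44 66
f 53 66 40
f 65 66 53
f 37 49 73
f 49 39 74
f 73 74 46
f 49 74 73
f 41 54 70
f 54 37 69
f 70 69 45
f 54 69 70
f 43 61 62
f 61 41 58
f 62 58 42
f 61 58 62
f 44 67 63
f 67 43 59
f 63 59 36
f 67 59 63
f 78 77 80
f 78 80 79
f 80 77 81
f 80 81 79
f 81 77 82
f 81 82 79
f 82 77 83
f 82 83 79
f 83 77 84
f 83 84 79
f 84 77 85
f 84 85 79
f 85 77 86
f 85 86 79
f 86 77 78
f 86 78 79
f 88 87 90
f 88 90 89
f 90 87 91
f 90 91 89
f 91 87 92
f 91 92 89
f 92 87 93
f 92 93 89
f 93 87 94
f 93 94 89
f 94 87 95
f 94 95 89
f 95 87 96
f 95 96 89
f 96 87 97
f 96 97 89
f 97 87 98
f 97 98 89
f 98 87 99
f 98 99 89
f 99 87 100
f 99 100 89
f 100 87 88
f 100 88 89



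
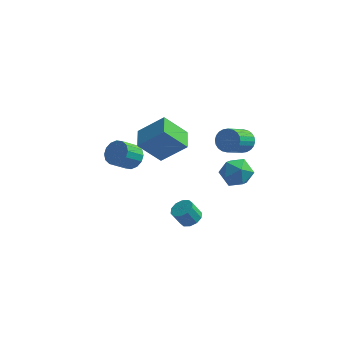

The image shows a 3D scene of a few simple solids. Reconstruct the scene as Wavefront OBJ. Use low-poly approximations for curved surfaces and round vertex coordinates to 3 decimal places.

v 3.549 -0.203 2.321
v 4.395 0.219 2.95
v 3.565 -1.739 3.33
v 4.411 -1.317 3.959
v 3.372 -0.863 4.027
v 3.362 0.086 3.403
v 4.598 -1.606 2.877
v 4.588 -0.657 2.253
v 5.043 -0.648 3.293
v 4.286 -0.189 4.004
v 3.674 -1.331 2.276
v 2.917 -0.872 2.987
v -3.61 2.328 0.312
v -3.001 2.59 0.979
v -3.701 1.635 1.994
v -4.31 1.372 1.328
v -3.372 2.903 1.017
v -4.072 1.947 2.032
v -3.807 3.061 0.866
v -4.507 2.106 1.882
v -4.189 3.023 0.567
v -4.889 2.068 1.583
v -4.416 2.799 0.2
v -5.116 1.843 1.215
v -4.427 2.448 -0.137
v -5.127 1.493 0.878
v -4.219 2.065 -0.354
v -4.919 1.11 0.661
v -3.848 1.753 -0.392
v -4.548 0.797 0.623
v -3.413 1.594 -0.242
v -4.113 0.639 0.774
v -3.031 1.632 0.057
v -3.731 0.677 1.073
v -2.804 1.857 0.425
v -3.504 0.901 1.44
v -2.793 2.207 0.762
v -3.493 1.252 1.777
v -1.357 1.269 1.332
v -2.672 0.673 2.912
v -1.797 2.723 1.514
v -3.112 2.127 3.094
v 0.252 1.573 2.786
v -1.063 0.977 4.366
v -0.188 3.027 2.968
v -1.503 2.431 4.548
v 1.673 -2.424 -0.392
v 2.357 -2.548 -0.084
v 1.85 -2.801 0.94
v 1.167 -2.676 0.632
v 2.251 -2.094 -0.025
v 1.745 -2.347 0.999
v 1.925 -1.766 -0.105
v 1.418 -2.019 0.919
v 1.503 -1.69 -0.296
v 0.996 -1.942 0.728
v 1.145 -1.893 -0.523
v 0.638 -2.146 0.501
v 0.99 -2.299 -0.7
v 0.483 -2.552 0.324
v 1.095 -2.753 -0.759
v 0.589 -3.006 0.265
v 1.422 -3.081 -0.679
v 0.915 -3.334 0.345
v 1.844 -3.158 -0.488
v 1.337 -3.41 0.536
v 2.202 -2.954 -0.261
v 1.695 -3.207 0.763
v 3.291 3.167 2.852
v 4.009 3.255 3.335
v 3.467 1.76 4.411
v 2.749 1.673 3.928
v 3.792 3.454 3.503
v 3.249 1.96 4.579
v 3.498 3.61 3.571
v 2.956 2.116 4.648
v 3.173 3.699 3.53
v 2.631 2.204 4.607
v 2.866 3.706 3.386
v 2.324 2.212 4.462
v 2.624 3.632 3.161
v 2.081 2.137 4.237
v 2.483 3.487 2.888
v 1.94 1.992 3.964
v 2.465 3.293 2.61
v 1.923 1.798 3.686
v 2.573 3.08 2.369
v 2.031 1.585 3.445
v 2.791 2.88 2.201
v 2.248 1.386 3.277
v 3.084 2.724 2.132
v 2.542 1.23 3.209
v 3.409 2.636 2.173
v 2.867 1.141 3.25
v 3.716 2.628 2.318
v 3.174 1.134 3.394
v 3.959 2.703 2.543
v 3.416 1.208 3.619
v 4.1 2.848 2.816
v 3.557 1.353 3.892
v 4.117 3.042 3.094
v 3.575 1.547 4.17
f 1 12 6
f 1 6 2
f 1 2 8
f 1 8 11
f 1 11 12
f 2 6 10
f 6 12 5
f 12 11 3
f 11 8 7
f 8 2 9
f 4 10 5
f 4 5 3
f 4 3 7
f 4 7 9
f 4 9 10
f 5 10 6
f 3 5 12
f 7 3 11
f 9 7 8
f 10 9 2
f 14 13 17
f 14 17 15
f 15 17 18
f 15 18 16
f 17 13 19
f 17 19 18
f 18 19 20
f 18 20 16
f 19 13 21
f 19 21 20
f 20 21 22
f 20 22 16
f 21 13 23
f 21 23 22
f 22 23 24
f 22 24 16
f 23 13 25
f 23 25 24
f 24 25 26
f 24 26 16
f 25 13 27
f 25 27 26
f 26 27 28
f 26 28 16
f 27 13 29
f 27 29 28
f 28 29 30
f 28 30 16
f 29 13 31
f 29 31 30
f 30 31 32
f 30 32 16
f 31 13 33
f 31 33 32
f 32 33 34
f 32 34 16
f 33 13 35
f 33 35 34
f 34 35 36
f 34 36 16
f 35 13 37
f 35 37 36
f 36 37 38
f 36 38 16
f 37 13 14
f 37 14 38
f 38 14 15
f 38 15 16
f 40 42 39
f 43 40 39
f 39 42 41
f 41 43 39
f 40 46 42
f 44 40 43
f 44 46 40
f 42 46 41
f 45 43 41
f 41 46 45
f 45 44 43
f 46 44 45
f 48 47 51
f 48 51 49
f 49 51 52
f 49 52 50
f 51 47 53
f 51 53 52
f 52 53 54
f 52 54 50
f 53 47 55
f 53 55 54
f 54 55 56
f 54 56 50
f 55 47 57
f 55 57 56
f 56 57 58
f 56 58 50
f 57 47 59
f 57 59 58
f 58 59 60
f 58 60 50
f 59 47 61
f 59 61 60
f 60 61 62
f 60 62 50
f 61 47 63
f 61 63 62
f 62 63 64
f 62 64 50
f 63 47 65
f 63 65 64
f 64 65 66
f 64 66 50
f 65 47 67
f 65 67 66
f 66 67 68
f 66 68 50
f 67 47 48
f 67 48 68
f 68 48 49
f 68 49 50
f 70 69 73
f 70 73 71
f 71 73 74
f 71 74 72
f 73 69 75
f 73 75 74
f 74 75 76
f 74 76 72
f 75 69 77
f 75 77 76
f 76 77 78
f 76 78 72
f 77 69 79
f 77 79 78
f 78 79 80
f 78 80 72
f 79 69 81
f 79 81 80
f 80 81 82
f 80 82 72
f 81 69 83
f 81 83 82
f 82 83 84
f 82 84 72
f 83 69 85
f 83 85 84
f 84 85 86
f 84 86 72
f 85 69 87
f 85 87 86
f 86 87 88
f 86 88 72
f 87 69 89
f 87 89 88
f 88 89 90
f 88 90 72
f 89 69 91
f 89 91 90
f 90 91 92
f 90 92 72
f 91 69 93
f 91 93 92
f 92 93 94
f 92 94 72
f 93 69 95
f 93 95 94
f 94 95 96
f 94 96 72
f 95 69 97
f 95 97 96
f 96 97 98
f 96 98 72
f 97 69 99
f 97 99 98
f 98 99 100
f 98 100 72
f 99 69 101
f 99 101 100
f 100 101 102
f 100 102 72
f 101 69 70
f 101 70 102
f 102 70 71
f 102 71 72



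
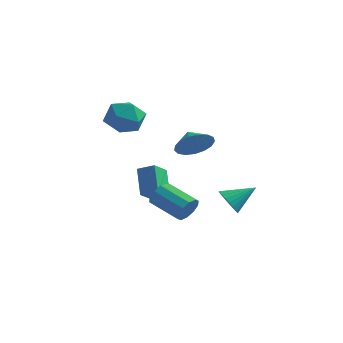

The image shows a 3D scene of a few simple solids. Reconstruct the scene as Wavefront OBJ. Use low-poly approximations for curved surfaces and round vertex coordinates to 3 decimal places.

v 1.416 3.132 -3.574
v 2.135 2.674 -3.861
v 2.484 4.228 -2.646
v 2.104 2.917 -4.113
v 1.968 3.193 -4.282
v 1.748 3.46 -4.344
v 1.477 3.676 -4.288
v 1.197 3.81 -4.124
v 0.951 3.841 -3.876
v 0.775 3.764 -3.582
v 0.696 3.59 -3.287
v 0.728 3.347 -3.035
v 0.864 3.071 -2.866
v 1.084 2.804 -2.804
v 1.354 2.587 -2.86
v 1.634 2.454 -3.024
v 1.881 2.423 -3.272
v 2.057 2.5 -3.566
v 3.236 -3.53 3.072
v 3.925 -2.747 3.192
v 2.544 -3.01 3.648
v 3.672 -2.622 2.775
v 3.32 -2.706 2.427
v 2.948 -2.979 2.227
v 2.642 -3.378 2.22
v 2.473 -3.812 2.408
v 2.478 -4.181 2.749
v 2.657 -4.401 3.164
v 2.969 -4.422 3.557
v 3.342 -4.239 3.84
v 3.69 -3.893 3.947
v 3.935 -3.464 3.853
v 4.02 -3.05 3.581
v -2.103 1.197 -3.437
v -2.146 0.034 -2.696
v -2.887 2.136 -2.01
v -2.931 0.973 -1.268
v -1.149 1.407 -3.052
v -1.193 0.244 -2.31
v -1.934 2.346 -1.624
v -1.977 1.183 -0.883
v -3.772 -0.201 3.042
v -2.904 0.243 3.775
v -2.456 -1.423 2.225
v -1.588 -0.979 2.958
v -2.492 -1.654 3.422
v -3.305 -0.899 3.927
v -2.055 -0.281 2.073
v -2.868 0.474 2.578
v -1.843 0.193 3.177
v -2.113 -0.655 4.01
v -3.247 -0.525 1.99
v -3.517 -1.373 2.823
v 2.287 -2.513 -1.931
v 2.543 -2.839 -1.247
v 0.769 -2.673 -0.504
v 0.513 -2.347 -1.189
v 2.602 -2.349 -1.215
v 0.829 -2.184 -0.472
v 2.541 -1.922 -1.456
v 0.767 -1.756 -0.713
v 2.383 -1.72 -1.879
v 0.609 -1.555 -1.136
v 2.188 -1.821 -2.322
v 0.414 -1.656 -1.579
v 2.031 -2.187 -2.616
v 0.257 -2.021 -1.873
v 1.971 -2.676 -2.648
v 0.198 -2.511 -1.905
v 2.033 -3.104 -2.407
v 0.259 -2.938 -1.664
v 2.191 -3.305 -1.984
v 0.417 -3.14 -1.241
v 2.386 -3.204 -1.541
v 0.612 -3.039 -0.798
f 2 1 4
f 2 4 3
f 4 1 5
f 4 5 3
f 5 1 6
f 5 6 3
f 6 1 7
f 6 7 3
f 7 1 8
f 7 8 3
f 8 1 9
f 8 9 3
f 9 1 10
f 9 10 3
f 10 1 11
f 10 11 3
f 11 1 12
f 11 12 3
f 12 1 13
f 12 13 3
f 13 1 14
f 13 14 3
f 14 1 15
f 14 15 3
f 15 1 16
f 15 16 3
f 16 1 17
f 16 17 3
f 17 1 18
f 17 18 3
f 18 1 2
f 18 2 3
f 20 19 22
f 20 22 21
f 22 19 23
f 22 23 21
f 23 19 24
f 23 24 21
f 24 19 25
f 24 25 21
f 25 19 26
f 25 26 21
f 26 19 27
f 26 27 21
f 27 19 28
f 27 28 21
f 28 19 29
f 28 29 21
f 29 19 30
f 29 30 21
f 30 19 31
f 30 31 21
f 31 19 32
f 31 32 21
f 32 19 33
f 32 33 21
f 33 19 20
f 33 20 21
f 35 37 34
f 38 35 34
f 34 37 36
f 36 38 34
f 35 41 37
f 39 35 38
f 39 41 35
f 37 41 36
f 40 38 36
f 36 41 40
f 40 39 38
f 41 39 40
f 42 53 47
f 42 47 43
f 42 43 49
f 42 49 52
f 42 52 53
f 43 47 51
f 47 53 46
f 53 52 44
f 52 49 48
f 49 43 50
f 45 51 46
f 45 46 44
f 45 44 48
f 45 48 50
f 45 50 51
f 46 51 47
f 44 46 53
f 48 44 52
f 50 48 49
f 51 50 43
f 55 54 58
f 55 58 56
f 56 58 59
f 56 59 57
f 58 54 60
f 58 60 59
f 59 60 61
f 59 61 57
f 60 54 62
f 60 62 61
f 61 62 63
f 61 63 57
f 62 54 64
f 62 64 63
f 63 64 65
f 63 65 57
f 64 54 66
f 64 66 65
f 65 66 67
f 65 67 57
f 66 54 68
f 66 68 67
f 67 68 69
f 67 69 57
f 68 54 70
f 68 70 69
f 69 70 71
f 69 71 57
f 70 54 72
f 70 72 71
f 71 72 73
f 71 73 57
f 72 54 74
f 72 74 73
f 73 74 75
f 73 75 57
f 74 54 55
f 74 55 75
f 75 55 56
f 75 56 57



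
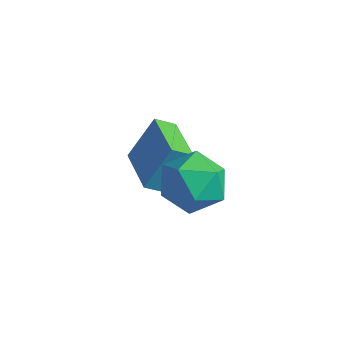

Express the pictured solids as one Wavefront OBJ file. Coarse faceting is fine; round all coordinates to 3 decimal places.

v 2.328 1.271 2.615
v 3.074 1.743 1.789
v 2.366 -0.443 1.671
v 3.112 0.029 0.845
v 3.501 -0.158 1.974
v 3.478 0.901 2.558
v 1.962 0.399 0.902
v 1.939 1.458 1.486
v 2.848 1.204 0.73
v 3.799 0.86 1.393
v 1.641 0.44 2.067
v 2.592 0.096 2.73
v 0.131 1.241 -0.834
v 0.508 2.176 0.74
v -1.563 2.317 -1.067
v -1.186 3.252 0.508
v 0.566 1.828 -1.288
v 0.943 2.763 0.287
v -1.128 2.904 -1.52
v -0.751 3.839 0.054
f 1 12 6
f 1 6 2
f 1 2 8
f 1 8 11
f 1 11 12
f 2 6 10
f 6 12 5
f 12 11 3
f 11 8 7
f 8 2 9
f 4 10 5
f 4 5 3
f 4 3 7
f 4 7 9
f 4 9 10
f 5 10 6
f 3 5 12
f 7 3 11
f 9 7 8
f 10 9 2
f 14 16 13
f 17 14 13
f 13 16 15
f 15 17 13
f 14 20 16
f 18 14 17
f 18 20 14
f 16 20 15
f 19 17 15
f 15 20 19
f 19 18 17
f 20 18 19



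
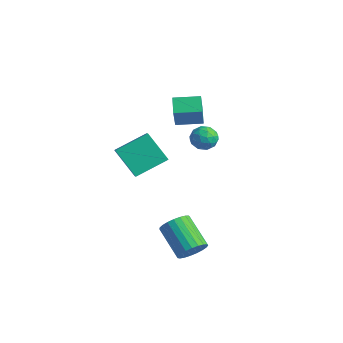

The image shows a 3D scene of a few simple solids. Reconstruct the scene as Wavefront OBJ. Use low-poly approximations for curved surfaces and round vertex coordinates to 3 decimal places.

v -2.509 2.11 2.561
v -3.213 2.602 3.094
v -3.157 2.733 1.13
v -3.861 3.224 1.663
v -1.679 3.196 2.657
v -2.383 3.687 3.19
v -2.327 3.818 1.226
v -3.031 4.31 1.759
v -0.345 2.071 1.959
v 0.329 2.335 1.907
v 0.011 1.325 2.793
v 0.685 1.589 2.741
v 0.156 1.999 3.019
v -0.065 2.46 2.504
v 0.405 1.2 2.196
v 0.184 1.661 1.681
v 0.792 1.796 2.054
v 0.638 2.29 2.562
v -0.298 1.37 2.138
v -0.452 1.864 2.646
v -0.04 2.268 1.86
v 0.38 1.392 2.84
v 0.068 1.633 3.003
v 0.464 1.788 2.973
v -0.271 2.342 2.211
v 0.125 2.497 2.18
v 0.024 2.3 2.833
v 0.215 1.163 2.52
v 0.611 1.318 2.489
v -0.124 1.872 1.727
v 0.272 2.027 1.697
v 0.316 1.36 1.867
v 0.629 2.107 1.916
v 0.839 1.668 2.405
v 0.674 1.44 2.085
v 0.544 1.711 1.783
v 0.538 2.397 2.214
v 0.748 1.959 2.704
v 0.437 2.2 2.868
v 0.307 2.471 2.565
v 0.811 2.081 2.3
v -0.408 1.701 1.996
v -0.198 1.263 2.486
v 0.033 1.189 2.135
v -0.097 1.46 1.832
v -0.499 1.992 2.295
v -0.289 1.553 2.784
v -0.204 1.949 2.917
v -0.334 2.22 2.615
v -0.471 1.579 2.4
v -0.169 -3.062 3.404
v 0.476 -3.478 3.911
v 0.243 -1.553 4.119
v 0.888 -1.969 4.626
v 0.972 -2.791 2.174
v 1.617 -3.207 2.681
v 1.384 -1.282 2.889
v 2.029 -1.698 3.396
v 3.18 -1.207 -2.438
v 3.592 -0.91 -1.847
v 2.053 -0.756 -0.85
v 1.64 -1.053 -1.442
v 3.511 -0.643 -2.013
v 1.972 -0.49 -1.016
v 3.373 -0.474 -2.252
v 1.833 -0.321 -1.256
v 3.201 -0.432 -2.524
v 1.662 -0.278 -1.528
v 3.026 -0.523 -2.781
v 1.486 -0.37 -1.785
v 2.877 -0.733 -2.979
v 1.337 -0.58 -1.983
v 2.78 -1.025 -3.083
v 1.241 -0.871 -2.087
v 2.753 -1.348 -3.076
v 1.214 -1.195 -2.079
v 2.799 -1.646 -2.958
v 1.26 -1.493 -1.962
v 2.911 -1.869 -2.751
v 1.372 -1.716 -1.754
v 3.07 -1.977 -2.489
v 1.531 -1.824 -1.493
v 3.247 -1.952 -2.219
v 1.708 -1.799 -1.222
v 3.413 -1.798 -1.986
v 1.874 -1.645 -0.99
v 3.539 -1.542 -1.832
v 1.999 -1.388 -0.836
v 3.602 -1.227 -1.783
v 2.063 -1.074 -0.786
f 2 4 1
f 5 2 1
f 1 4 3
f 3 5 1
f 2 8 4
f 6 2 5
f 6 8 2
f 4 8 3
f 7 5 3
f 3 8 7
f 7 6 5
f 8 6 7
f 9 46 25
f 46 20 49
f 25 49 14
f 46 49 25
f 9 25 21
f 25 14 26
f 21 26 10
f 25 26 21
f 9 21 30
f 21 10 31
f 30 31 16
f 21 31 30
f 9 30 42
f 30 16 45
f 42 45 19
f 30 45 42
f 9 42 46
f 42 19 50
f 46 50 20
f 42 50 46
f 10 26 37
f 26 14 40
f 37 40 18
f 26 40 37
f 14 49 27
f 49 20 48
f 27 48 13
f 49 48 27
f 20 50 47
f 50 19 43
f 47 43 11
f 50 43 47
f 19 45 44
f 45 16 32
f 44 32 15
f 45 32 44
f 16 31 36
f 31 10 33
f 36 33 17
f 31 33 36
f 12 38 24
f 38 18 39
f 24 39 13
f 38 39 24
f 12 24 22
f 24 13 23
f 22 23 11
f 24 23 22
f 12 22 29
f 22 11 28
f 29 28 15
f 22 28 29
f 12 29 34
f 29 15 35
f 34 35 17
f 29 35 34
f 12 34 38
f 34 17 41
f 38 41 18
f 34 41 38
f 13 39 27
f 39 18 40
f 27 40 14
f 39 40 27
f 11 23 47
f 23 13 48
f 47 48 20
f 23 48 47
f 15 28 44
f 28 11 43
f 44 43 19
f 28 43 44
f 17 35 36
f 35 15 32
f 36 32 16
f 35 32 36
f 18 41 37
f 41 17 33
f 37 33 10
f 41 33 37
f 52 54 51
f 55 52 51
f 51 54 53
f 53 55 51
f 52 58 54
f 56 52 55
f 56 58 52
f 54 58 53
f 57 55 53
f 53 58 57
f 57 56 55
f 58 56 57
f 60 59 63
f 60 63 61
f 61 63 64
f 61 64 62
f 63 59 65
f 63 65 64
f 64 65 66
f 64 66 62
f 65 59 67
f 65 67 66
f 66 67 68
f 66 68 62
f 67 59 69
f 67 69 68
f 68 69 70
f 68 70 62
f 69 59 71
f 69 71 70
f 70 71 72
f 70 72 62
f 71 59 73
f 71 73 72
f 72 73 74
f 72 74 62
f 73 59 75
f 73 75 74
f 74 75 76
f 74 76 62
f 75 59 77
f 75 77 76
f 76 77 78
f 76 78 62
f 77 59 79
f 77 79 78
f 78 79 80
f 78 80 62
f 79 59 81
f 79 81 80
f 80 81 82
f 80 82 62
f 81 59 83
f 81 83 82
f 82 83 84
f 82 84 62
f 83 59 85
f 83 85 84
f 84 85 86
f 84 86 62
f 85 59 87
f 85 87 86
f 86 87 88
f 86 88 62
f 87 59 89
f 87 89 88
f 88 89 90
f 88 90 62
f 89 59 60
f 89 60 90
f 90 60 61
f 90 61 62



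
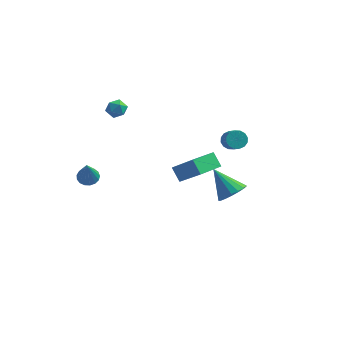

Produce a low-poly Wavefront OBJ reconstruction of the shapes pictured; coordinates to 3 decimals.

v -3.989 -3.008 1.784
v -3.345 -2.79 1.811
v -3.751 -3.932 3.576
v -3.514 -2.552 1.956
v -3.792 -2.419 2.062
v -4.115 -2.421 2.104
v -4.409 -2.557 2.072
v -4.606 -2.797 1.975
v -4.663 -3.085 1.834
v -4.565 -3.355 1.682
v -4.335 -3.546 1.553
v -4.025 -3.613 1.477
v -3.708 -3.542 1.471
v -3.455 -3.349 1.537
v -3.324 -3.077 1.66
v 3.351 2.073 2.714
v 3.959 2.214 2.471
v 4.497 1.328 3.304
v 3.889 1.187 3.546
v 3.914 2.435 2.734
v 4.453 1.549 3.567
v 3.719 2.559 2.993
v 4.257 1.672 3.825
v 3.424 2.552 3.176
v 3.963 1.666 4.009
v 3.11 2.418 3.236
v 3.649 1.531 4.068
v 2.861 2.191 3.155
v 3.399 1.304 3.988
v 2.743 1.932 2.956
v 3.281 1.046 3.789
v 2.787 1.711 2.693
v 3.326 0.825 3.526
v 2.983 1.588 2.435
v 3.521 0.701 3.267
v 3.277 1.594 2.251
v 3.816 0.708 3.084
v 3.591 1.729 2.192
v 4.13 0.842 3.024
v 3.841 1.956 2.272
v 4.379 1.069 3.105
v -0.076 2.988 -2.584
v -0.698 3.487 -1.756
v 0.797 4.651 -2.931
v 0.175 5.15 -2.103
v 1.385 2.51 -1.197
v 0.763 3.009 -0.369
v 2.258 4.173 -1.544
v 1.636 4.672 -0.716
v -4.207 2.776 3.281
v -3.773 3.199 3.699
v -4.027 1.861 4.021
v -3.593 2.284 4.439
v -4.317 2.414 4.41
v -4.428 2.98 3.953
v -3.372 2.08 3.767
v -3.483 2.646 3.31
v -3.257 2.769 3.999
v -3.841 2.975 4.397
v -3.959 2.085 3.323
v -4.543 2.291 3.721
v 4.598 -2.779 1.922
v 5.078 -3.303 2.583
v 3.302 -2.181 3.338
v 5.286 -2.888 2.598
v 5.336 -2.448 2.458
v 5.217 -2.084 2.195
v 4.956 -1.879 1.87
v 4.613 -1.88 1.557
v 4.267 -2.087 1.328
v 3.997 -2.453 1.234
v 3.864 -2.893 1.299
v 3.899 -3.307 1.506
v 4.095 -3.6 1.808
v 4.405 -3.705 2.137
v 4.76 -3.598 2.416
f 2 1 4
f 2 4 3
f 4 1 5
f 4 5 3
f 5 1 6
f 5 6 3
f 6 1 7
f 6 7 3
f 7 1 8
f 7 8 3
f 8 1 9
f 8 9 3
f 9 1 10
f 9 10 3
f 10 1 11
f 10 11 3
f 11 1 12
f 11 12 3
f 12 1 13
f 12 13 3
f 13 1 14
f 13 14 3
f 14 1 15
f 14 15 3
f 15 1 2
f 15 2 3
f 17 16 20
f 17 20 18
f 18 20 21
f 18 21 19
f 20 16 22
f 20 22 21
f 21 22 23
f 21 23 19
f 22 16 24
f 22 24 23
f 23 24 25
f 23 25 19
f 24 16 26
f 24 26 25
f 25 26 27
f 25 27 19
f 26 16 28
f 26 28 27
f 27 28 29
f 27 29 19
f 28 16 30
f 28 30 29
f 29 30 31
f 29 31 19
f 30 16 32
f 30 32 31
f 31 32 33
f 31 33 19
f 32 16 34
f 32 34 33
f 33 34 35
f 33 35 19
f 34 16 36
f 34 36 35
f 35 36 37
f 35 37 19
f 36 16 38
f 36 38 37
f 37 38 39
f 37 39 19
f 38 16 40
f 38 40 39
f 39 40 41
f 39 41 19
f 40 16 17
f 40 17 41
f 41 17 18
f 41 18 19
f 43 45 42
f 46 43 42
f 42 45 44
f 44 46 42
f 43 49 45
f 47 43 46
f 47 49 43
f 45 49 44
f 48 46 44
f 44 49 48
f 48 47 46
f 49 47 48
f 50 61 55
f 50 55 51
f 50 51 57
f 50 57 60
f 50 60 61
f 51 55 59
f 55 61 54
f 61 60 52
f 60 57 56
f 57 51 58
f 53 59 54
f 53 54 52
f 53 52 56
f 53 56 58
f 53 58 59
f 54 59 55
f 52 54 61
f 56 52 60
f 58 56 57
f 59 58 51
f 63 62 65
f 63 65 64
f 65 62 66
f 65 66 64
f 66 62 67
f 66 67 64
f 67 62 68
f 67 68 64
f 68 62 69
f 68 69 64
f 69 62 70
f 69 70 64
f 70 62 71
f 70 71 64
f 71 62 72
f 71 72 64
f 72 62 73
f 72 73 64
f 73 62 74
f 73 74 64
f 74 62 75
f 74 75 64
f 75 62 76
f 75 76 64
f 76 62 63
f 76 63 64



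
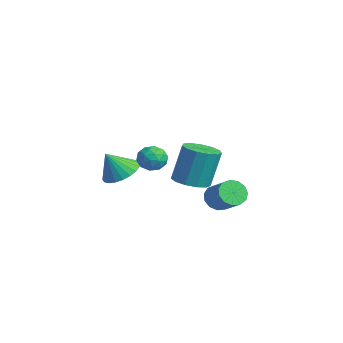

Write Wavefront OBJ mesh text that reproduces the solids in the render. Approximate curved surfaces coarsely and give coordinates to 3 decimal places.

v -1.562 -3.577 -0.155
v -0.62 -3.489 -0.071
v -1.598 -4.283 0.995
v -0.737 -3.187 0.11
v -0.98 -2.945 0.251
v -1.312 -2.799 0.329
v -1.681 -2.772 0.334
v -2.033 -2.867 0.265
v -2.313 -3.071 0.131
v -2.478 -3.351 -0.046
v -2.504 -3.666 -0.24
v -2.386 -3.968 -0.421
v -2.143 -4.21 -0.561
v -1.812 -4.355 -0.64
v -1.442 -4.383 -0.645
v -1.09 -4.287 -0.575
v -0.811 -4.084 -0.442
v -0.645 -3.803 -0.265
v 1.755 -3.108 2.328
v 2.081 -3.56 1.897
v 0.919 -2.98 1.563
v 1.245 -3.432 1.132
v 0.958 -3.663 1.732
v 1.474 -3.742 2.205
v 1.526 -2.798 1.255
v 2.042 -2.877 1.728
v 1.939 -3.368 1.234
v 1.588 -3.903 1.528
v 1.412 -2.637 1.932
v 1.061 -3.172 2.226
v 1.991 -3.345 2.179
v 1.009 -3.195 1.281
v 0.84 -3.331 1.633
v 1.031 -3.597 1.38
v 1.635 -3.452 2.361
v 1.826 -3.718 2.107
v 1.166 -3.779 2.01
v 1.174 -2.822 1.353
v 1.365 -3.088 1.099
v 1.969 -2.943 2.08
v 2.16 -3.209 1.827
v 1.834 -2.761 1.45
v 2.1 -3.498 1.536
v 1.608 -3.423 1.087
v 1.773 -3.05 1.159
v 2.077 -3.096 1.437
v 1.893 -3.812 1.709
v 1.402 -3.737 1.26
v 1.233 -3.873 1.613
v 1.536 -3.919 1.891
v 1.81 -3.7 1.32
v 1.598 -2.803 2.2
v 1.107 -2.728 1.751
v 1.464 -2.621 1.569
v 1.767 -2.667 1.847
v 1.392 -3.117 2.373
v 0.9 -3.042 1.924
v 0.923 -3.444 2.023
v 1.227 -3.49 2.301
v 1.19 -2.84 2.14
v 0.94 -0.047 -1.292
v 1.337 -0.253 -1.844
v 2.456 -0.038 -1.12
v 2.06 0.167 -0.568
v 1.286 0.142 -1.882
v 2.405 0.357 -1.159
v 1.125 0.477 -1.733
v 2.244 0.692 -1.01
v 0.906 0.645 -1.444
v 2.025 0.86 -0.721
v 0.698 0.594 -1.106
v 1.817 0.808 -0.383
v 0.566 0.338 -0.828
v 1.686 0.553 -0.104
v 0.554 -0.039 -0.696
v 1.673 0.176 0.027
v 0.664 -0.419 -0.754
v 1.783 -0.205 -0.03
v 0.862 -0.682 -0.982
v 1.981 -0.467 -0.259
v 1.085 -0.742 -1.309
v 2.204 -0.528 -0.585
v 1.262 -0.582 -1.63
v 2.381 -0.368 -0.907
v -3.935 0.595 -2.328
v -3.191 0.042 -2.172
v -3.201 0.592 -0.176
v -3.945 1.145 -0.332
v -2.998 0.518 -2.302
v -3.009 1.068 -0.306
v -3.103 1.018 -2.44
v -3.114 1.569 -0.445
v -3.472 1.384 -2.543
v -3.482 1.935 -0.548
v -3.988 1.5 -2.577
v -3.998 2.05 -0.582
v -4.487 1.328 -2.533
v -4.497 1.878 -0.537
v -4.811 0.923 -2.423
v -4.821 1.473 -0.427
v -4.856 0.414 -2.283
v -4.867 0.964 -0.287
v -4.609 -0.037 -2.157
v -4.62 0.513 -0.161
v -4.148 -0.288 -2.085
v -4.159 0.262 -0.09
v -3.62 -0.258 -2.091
v -3.63 0.292 -0.095
f 2 1 4
f 2 4 3
f 4 1 5
f 4 5 3
f 5 1 6
f 5 6 3
f 6 1 7
f 6 7 3
f 7 1 8
f 7 8 3
f 8 1 9
f 8 9 3
f 9 1 10
f 9 10 3
f 10 1 11
f 10 11 3
f 11 1 12
f 11 12 3
f 12 1 13
f 12 13 3
f 13 1 14
f 13 14 3
f 14 1 15
f 14 15 3
f 15 1 16
f 15 16 3
f 16 1 17
f 16 17 3
f 17 1 18
f 17 18 3
f 18 1 2
f 18 2 3
f 19 56 35
f 56 30 59
f 35 59 24
f 56 59 35
f 19 35 31
f 35 24 36
f 31 36 20
f 35 36 31
f 19 31 40
f 31 20 41
f 40 41 26
f 31 41 40
f 19 40 52
f 40 26 55
f 52 55 29
f 40 55 52
f 19 52 56
f 52 29 60
f 56 60 30
f 52 60 56
f 20 36 47
f 36 24 50
f 47 50 28
f 36 50 47
f 24 59 37
f 59 30 58
f 37 58 23
f 59 58 37
f 30 60 57
f 60 29 53
f 57 53 21
f 60 53 57
f 29 55 54
f 55 26 42
f 54 42 25
f 55 42 54
f 26 41 46
f 41 20 43
f 46 43 27
f 41 43 46
f 22 48 34
f 48 28 49
f 34 49 23
f 48 49 34
f 22 34 32
f 34 23 33
f 32 33 21
f 34 33 32
f 22 32 39
f 32 21 38
f 39 38 25
f 32 38 39
f 22 39 44
f 39 25 45
f 44 45 27
f 39 45 44
f 22 44 48
f 44 27 51
f 48 51 28
f 44 51 48
f 23 49 37
f 49 28 50
f 37 50 24
f 49 50 37
f 21 33 57
f 33 23 58
f 57 58 30
f 33 58 57
f 25 38 54
f 38 21 53
f 54 53 29
f 38 53 54
f 27 45 46
f 45 25 42
f 46 42 26
f 45 42 46
f 28 51 47
f 51 27 43
f 47 43 20
f 51 43 47
f 62 61 65
f 62 65 63
f 63 65 66
f 63 66 64
f 65 61 67
f 65 67 66
f 66 67 68
f 66 68 64
f 67 61 69
f 67 69 68
f 68 69 70
f 68 70 64
f 69 61 71
f 69 71 70
f 70 71 72
f 70 72 64
f 71 61 73
f 71 73 72
f 72 73 74
f 72 74 64
f 73 61 75
f 73 75 74
f 74 75 76
f 74 76 64
f 75 61 77
f 75 77 76
f 76 77 78
f 76 78 64
f 77 61 79
f 77 79 78
f 78 79 80
f 78 80 64
f 79 61 81
f 79 81 80
f 80 81 82
f 80 82 64
f 81 61 83
f 81 83 82
f 82 83 84
f 82 84 64
f 83 61 62
f 83 62 84
f 84 62 63
f 84 63 64
f 86 85 89
f 86 89 87
f 87 89 90
f 87 90 88
f 89 85 91
f 89 91 90
f 90 91 92
f 90 92 88
f 91 85 93
f 91 93 92
f 92 93 94
f 92 94 88
f 93 85 95
f 93 95 94
f 94 95 96
f 94 96 88
f 95 85 97
f 95 97 96
f 96 97 98
f 96 98 88
f 97 85 99
f 97 99 98
f 98 99 100
f 98 100 88
f 99 85 101
f 99 101 100
f 100 101 102
f 100 102 88
f 101 85 103
f 101 103 102
f 102 103 104
f 102 104 88
f 103 85 105
f 103 105 104
f 104 105 106
f 104 106 88
f 105 85 107
f 105 107 106
f 106 107 108
f 106 108 88
f 107 85 86
f 107 86 108
f 108 86 87
f 108 87 88

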